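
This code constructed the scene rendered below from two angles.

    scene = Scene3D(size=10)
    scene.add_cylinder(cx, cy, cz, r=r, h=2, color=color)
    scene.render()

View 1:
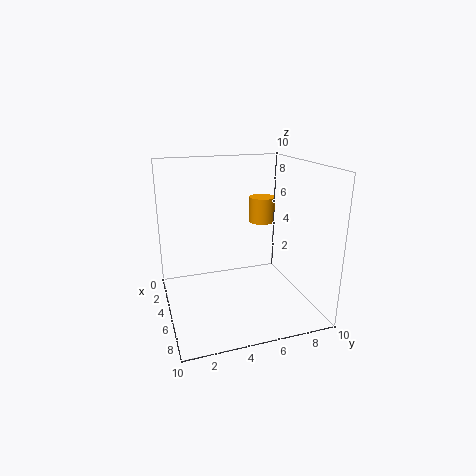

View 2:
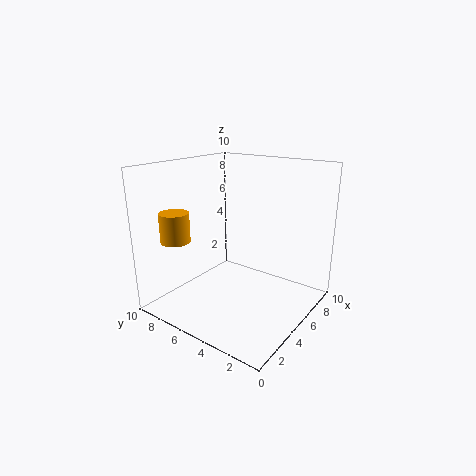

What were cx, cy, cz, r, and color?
cx = 2
cy = 8
cz = 5
r = 1
color = 'orange'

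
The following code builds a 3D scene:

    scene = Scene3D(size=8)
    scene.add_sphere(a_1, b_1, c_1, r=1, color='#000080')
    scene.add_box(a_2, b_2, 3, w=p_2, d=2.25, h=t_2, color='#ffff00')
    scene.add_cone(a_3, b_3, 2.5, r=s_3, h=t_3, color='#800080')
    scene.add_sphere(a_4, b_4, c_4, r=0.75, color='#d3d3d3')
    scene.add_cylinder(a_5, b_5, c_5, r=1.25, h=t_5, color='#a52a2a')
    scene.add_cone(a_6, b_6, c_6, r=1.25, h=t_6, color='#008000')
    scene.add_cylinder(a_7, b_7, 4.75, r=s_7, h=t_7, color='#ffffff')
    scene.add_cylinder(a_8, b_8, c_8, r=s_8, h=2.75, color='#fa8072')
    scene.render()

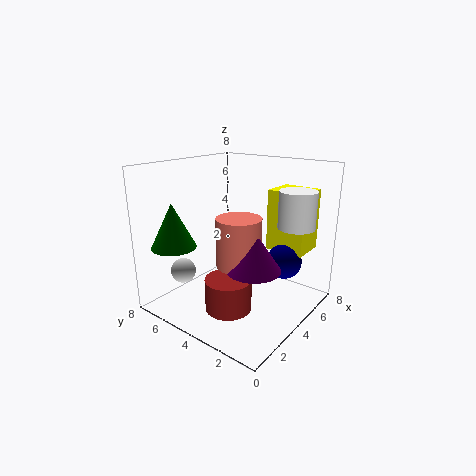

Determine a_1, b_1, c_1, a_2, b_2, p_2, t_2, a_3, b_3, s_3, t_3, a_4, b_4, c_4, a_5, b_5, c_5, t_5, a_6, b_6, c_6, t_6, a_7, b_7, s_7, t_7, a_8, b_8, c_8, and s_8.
a_1 = 5.75
b_1 = 2
c_1 = 2.5
a_2 = 5.75
b_2 = 1
p_2 = 2
t_2 = 3.5
a_3 = 3.75
b_3 = 2.75
s_3 = 1.5
t_3 = 2.25
a_4 = 2.75
b_4 = 7.25
c_4 = 1.5
a_5 = 2.5
b_5 = 3.5
c_5 = 0.5
t_5 = 1.75
a_6 = 1.75
b_6 = 6.75
c_6 = 3.5
t_6 = 2.5
a_7 = 5.5
b_7 = 1.25
s_7 = 1
t_7 = 2
a_8 = 3.75
b_8 = 3.75
c_8 = 2.5
s_8 = 1.25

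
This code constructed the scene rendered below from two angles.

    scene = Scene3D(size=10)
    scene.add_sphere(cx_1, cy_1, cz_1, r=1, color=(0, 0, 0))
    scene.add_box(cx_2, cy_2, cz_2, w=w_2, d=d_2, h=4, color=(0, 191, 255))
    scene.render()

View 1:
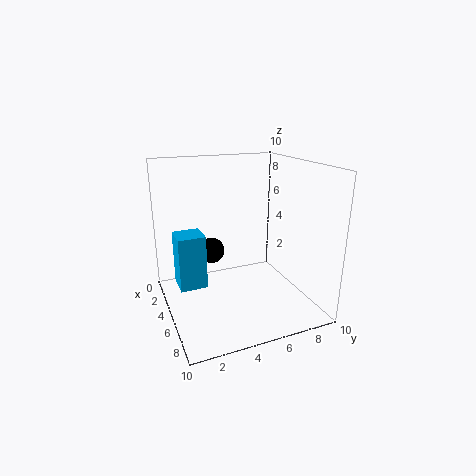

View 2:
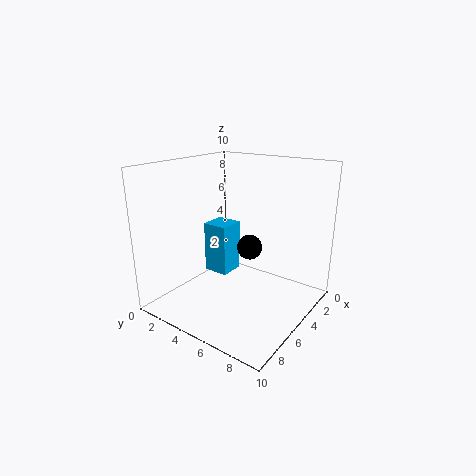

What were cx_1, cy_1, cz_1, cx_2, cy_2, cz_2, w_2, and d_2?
cx_1 = 2; cy_1 = 4; cz_1 = 3; cx_2 = 2; cy_2 = 1; cz_2 = 1; w_2 = 2; d_2 = 2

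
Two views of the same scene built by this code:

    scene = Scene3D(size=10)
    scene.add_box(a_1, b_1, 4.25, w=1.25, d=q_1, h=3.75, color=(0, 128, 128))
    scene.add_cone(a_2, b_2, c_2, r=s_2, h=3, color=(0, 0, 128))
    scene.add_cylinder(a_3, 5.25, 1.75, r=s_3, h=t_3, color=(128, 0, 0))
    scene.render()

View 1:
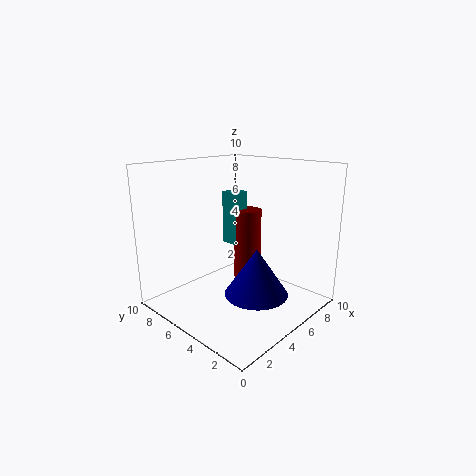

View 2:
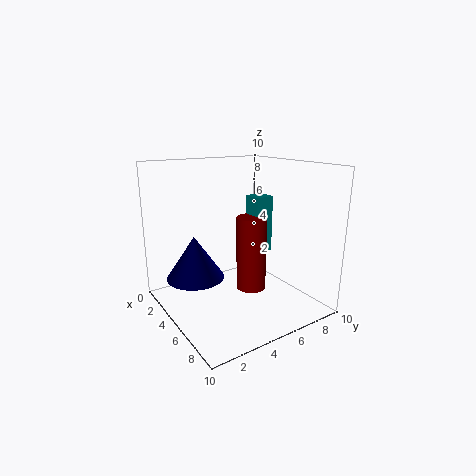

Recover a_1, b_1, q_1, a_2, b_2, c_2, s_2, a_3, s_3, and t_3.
a_1 = 5.25, b_1 = 5.5, q_1 = 1.25, a_2 = 3.75, b_2 = 2.25, c_2 = 2.25, s_2 = 2, a_3 = 6.25, s_3 = 1, t_3 = 5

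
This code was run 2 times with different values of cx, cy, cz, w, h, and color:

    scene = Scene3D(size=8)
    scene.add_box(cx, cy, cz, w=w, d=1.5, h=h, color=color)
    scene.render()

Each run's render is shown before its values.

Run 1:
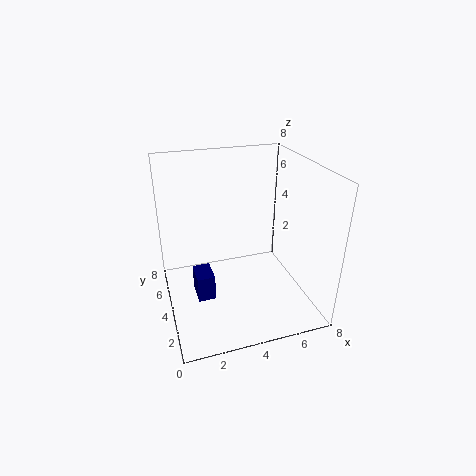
cx = 1.5
cy = 3.5
cz = 0.5
w = 1
h = 1.5
color = 'navy'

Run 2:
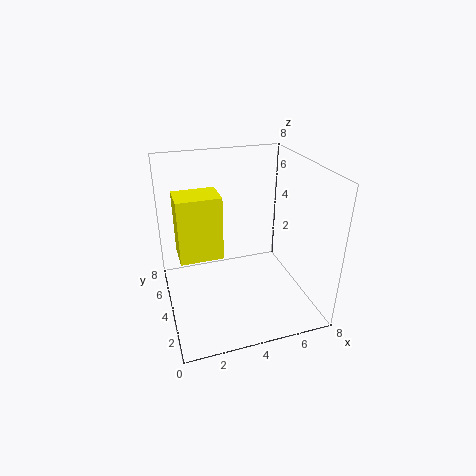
cx = 0.5
cy = 1.5
cz = 4.5
w = 2
h = 3
color = 'yellow'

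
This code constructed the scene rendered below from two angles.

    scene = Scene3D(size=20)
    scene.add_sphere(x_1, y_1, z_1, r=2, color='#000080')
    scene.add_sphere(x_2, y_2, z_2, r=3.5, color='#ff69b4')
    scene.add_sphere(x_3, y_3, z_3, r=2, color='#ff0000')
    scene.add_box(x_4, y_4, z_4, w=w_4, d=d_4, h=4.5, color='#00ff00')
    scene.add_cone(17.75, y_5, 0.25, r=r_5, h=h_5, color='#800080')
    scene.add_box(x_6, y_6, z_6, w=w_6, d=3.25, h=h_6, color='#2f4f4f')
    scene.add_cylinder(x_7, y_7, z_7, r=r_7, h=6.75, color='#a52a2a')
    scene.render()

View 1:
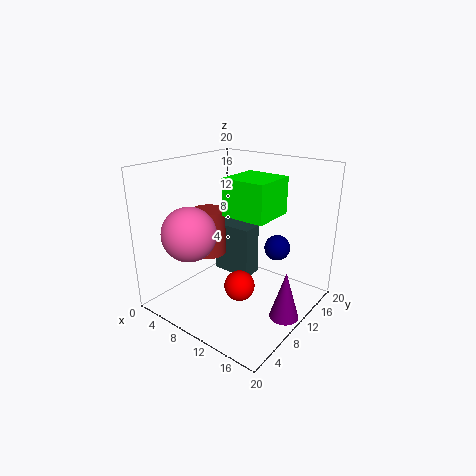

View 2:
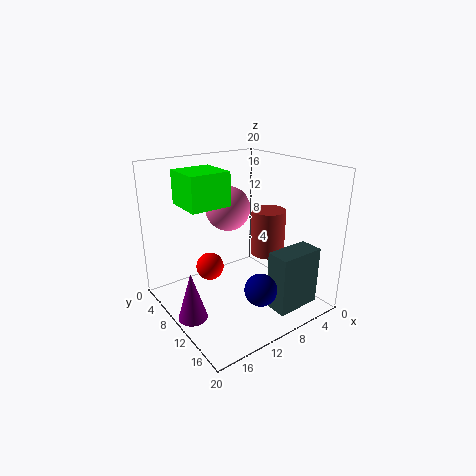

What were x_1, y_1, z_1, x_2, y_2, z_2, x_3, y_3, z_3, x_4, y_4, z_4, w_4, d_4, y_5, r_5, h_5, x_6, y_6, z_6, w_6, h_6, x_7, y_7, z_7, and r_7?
x_1 = 12, y_1 = 17.5, z_1 = 6.25, x_2 = 7.25, y_2 = 3.5, z_2 = 12, x_3 = 12.75, y_3 = 6.75, z_3 = 5, x_4 = 11.5, y_4 = 5, z_4 = 15, w_4 = 5.5, d_4 = 5.5, y_5 = 10.25, r_5 = 2, h_5 = 6.75, x_6 = 1.75, y_6 = 14.5, z_6 = 0.75, w_6 = 6.5, h_6 = 8.25, x_7 = 4.5, y_7 = 10, z_7 = 6.25, r_7 = 2.5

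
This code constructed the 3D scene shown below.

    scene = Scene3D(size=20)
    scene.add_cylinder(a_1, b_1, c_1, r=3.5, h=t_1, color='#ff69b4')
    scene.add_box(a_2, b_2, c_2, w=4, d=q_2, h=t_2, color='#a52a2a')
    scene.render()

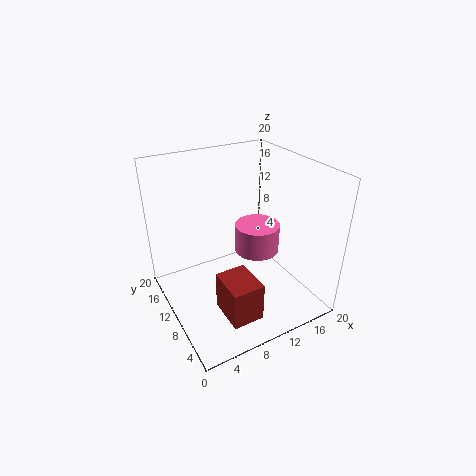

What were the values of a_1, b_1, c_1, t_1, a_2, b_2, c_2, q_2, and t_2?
a_1 = 15.5; b_1 = 13.5; c_1 = 4.5; t_1 = 4.5; a_2 = 4.5; b_2 = 1; c_2 = 3.5; q_2 = 5; t_2 = 5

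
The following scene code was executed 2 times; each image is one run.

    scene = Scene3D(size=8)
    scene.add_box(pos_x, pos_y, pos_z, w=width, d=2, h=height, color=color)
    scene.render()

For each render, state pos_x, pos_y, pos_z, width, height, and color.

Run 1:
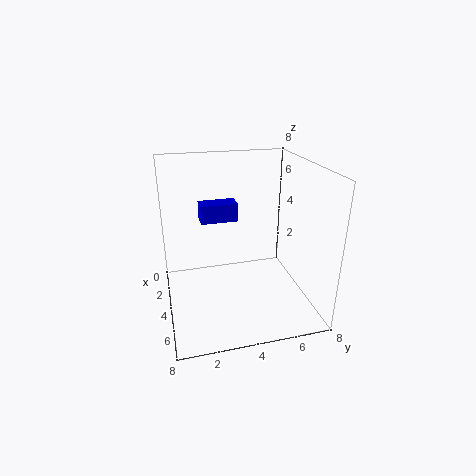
pos_x = 3, pos_y = 2, pos_z = 5, width = 1, height = 1, color = 'blue'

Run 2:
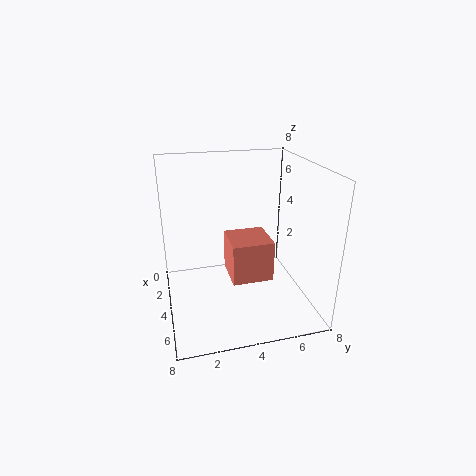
pos_x = 5, pos_y = 3, pos_z = 3, width = 2, height = 2, color = 'salmon'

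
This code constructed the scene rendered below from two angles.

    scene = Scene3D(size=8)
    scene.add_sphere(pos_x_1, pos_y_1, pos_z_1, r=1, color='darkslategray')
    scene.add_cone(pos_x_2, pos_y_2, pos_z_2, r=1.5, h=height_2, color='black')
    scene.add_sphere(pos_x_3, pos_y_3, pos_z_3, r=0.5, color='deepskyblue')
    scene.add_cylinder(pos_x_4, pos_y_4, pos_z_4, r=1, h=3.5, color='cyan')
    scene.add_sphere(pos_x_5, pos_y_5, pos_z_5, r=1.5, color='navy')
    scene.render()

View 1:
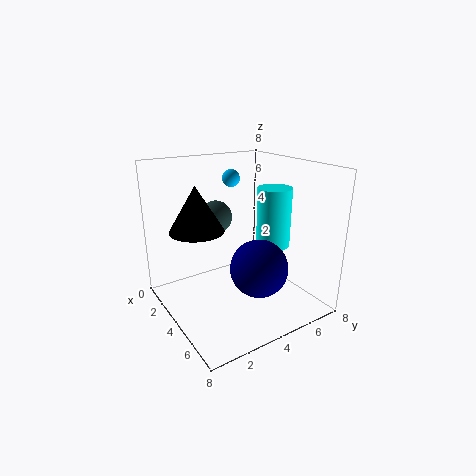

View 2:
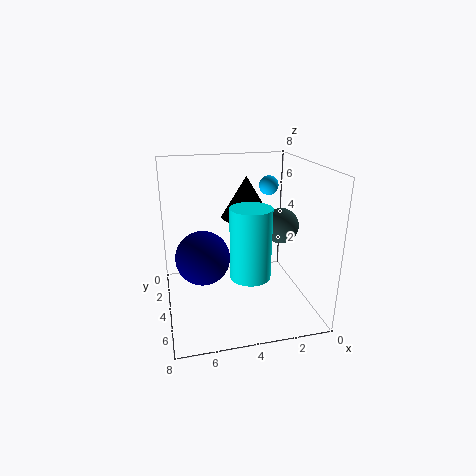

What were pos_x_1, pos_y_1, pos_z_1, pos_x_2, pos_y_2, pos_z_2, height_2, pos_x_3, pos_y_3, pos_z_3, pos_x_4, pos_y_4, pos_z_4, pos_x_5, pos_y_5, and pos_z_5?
pos_x_1 = 1.5, pos_y_1 = 4, pos_z_1 = 4.5, pos_x_2 = 3, pos_y_2 = 2, pos_z_2 = 4.5, height_2 = 2.5, pos_x_3 = 2.5, pos_y_3 = 4.5, pos_z_3 = 7, pos_x_4 = 4, pos_y_4 = 6.5, pos_z_4 = 3, pos_x_5 = 6, pos_y_5 = 4, pos_z_5 = 3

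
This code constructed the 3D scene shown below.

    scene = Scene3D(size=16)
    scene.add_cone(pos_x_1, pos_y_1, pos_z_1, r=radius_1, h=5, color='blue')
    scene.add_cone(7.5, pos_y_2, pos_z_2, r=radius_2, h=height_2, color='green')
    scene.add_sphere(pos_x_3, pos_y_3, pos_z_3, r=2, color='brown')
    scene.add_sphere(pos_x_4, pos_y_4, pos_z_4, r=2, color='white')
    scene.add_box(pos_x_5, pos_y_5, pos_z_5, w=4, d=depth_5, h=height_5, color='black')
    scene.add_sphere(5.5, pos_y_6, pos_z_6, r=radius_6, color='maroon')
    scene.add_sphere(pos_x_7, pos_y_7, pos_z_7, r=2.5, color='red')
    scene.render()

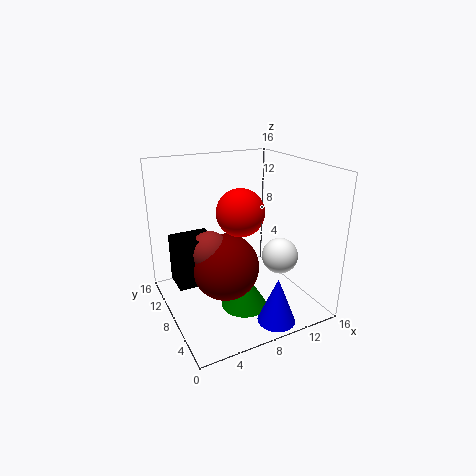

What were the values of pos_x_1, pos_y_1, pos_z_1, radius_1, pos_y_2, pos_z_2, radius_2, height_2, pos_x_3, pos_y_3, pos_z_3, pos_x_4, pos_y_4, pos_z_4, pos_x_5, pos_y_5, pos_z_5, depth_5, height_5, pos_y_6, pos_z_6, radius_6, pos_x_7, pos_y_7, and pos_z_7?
pos_x_1 = 9.5
pos_y_1 = 2
pos_z_1 = 0.5
radius_1 = 2
pos_y_2 = 5.5
pos_z_2 = 1
radius_2 = 2.5
height_2 = 4
pos_x_3 = 4
pos_y_3 = 6.5
pos_z_3 = 8
pos_x_4 = 12
pos_y_4 = 5.5
pos_z_4 = 6
pos_x_5 = 0.5
pos_y_5 = 6
pos_z_5 = 4.5
depth_5 = 3
height_5 = 5
pos_y_6 = 6
pos_z_6 = 6
radius_6 = 3.5
pos_x_7 = 7.5
pos_y_7 = 6.5
pos_z_7 = 11.5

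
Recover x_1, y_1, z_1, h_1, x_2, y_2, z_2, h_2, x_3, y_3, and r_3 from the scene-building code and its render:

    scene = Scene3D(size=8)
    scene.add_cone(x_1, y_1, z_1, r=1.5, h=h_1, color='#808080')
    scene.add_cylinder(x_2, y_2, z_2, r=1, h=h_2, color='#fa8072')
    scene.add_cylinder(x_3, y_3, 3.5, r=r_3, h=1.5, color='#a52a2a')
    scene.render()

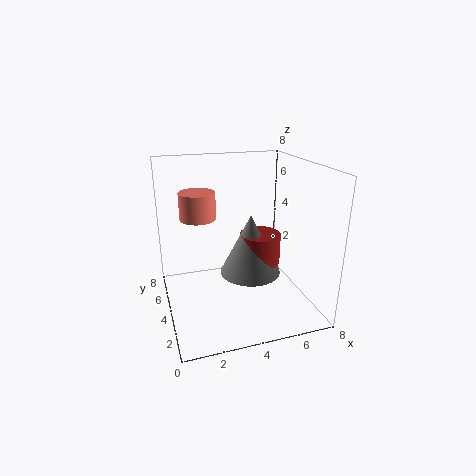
x_1 = 4, y_1 = 2, z_1 = 3, h_1 = 3, x_2 = 2, y_2 = 5, z_2 = 5, h_2 = 1.5, x_3 = 4.5, y_3 = 2, r_3 = 1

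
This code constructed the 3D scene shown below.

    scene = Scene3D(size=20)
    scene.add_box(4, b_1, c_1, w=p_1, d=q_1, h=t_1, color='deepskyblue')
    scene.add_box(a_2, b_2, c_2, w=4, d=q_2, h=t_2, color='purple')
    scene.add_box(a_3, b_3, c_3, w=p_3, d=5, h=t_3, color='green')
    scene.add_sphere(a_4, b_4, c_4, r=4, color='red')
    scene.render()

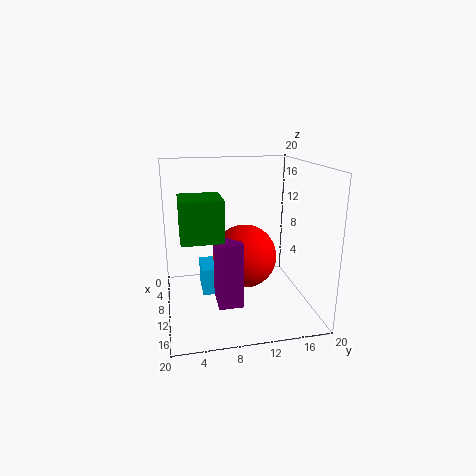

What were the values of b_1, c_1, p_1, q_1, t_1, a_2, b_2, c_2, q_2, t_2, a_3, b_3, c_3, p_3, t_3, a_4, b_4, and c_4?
b_1 = 5
c_1 = 1
p_1 = 5
q_1 = 4
t_1 = 4
a_2 = 14
b_2 = 6
c_2 = 4
q_2 = 3
t_2 = 8
a_3 = 12
b_3 = 2
c_3 = 12
p_3 = 5
t_3 = 5
a_4 = 14
b_4 = 10
c_4 = 9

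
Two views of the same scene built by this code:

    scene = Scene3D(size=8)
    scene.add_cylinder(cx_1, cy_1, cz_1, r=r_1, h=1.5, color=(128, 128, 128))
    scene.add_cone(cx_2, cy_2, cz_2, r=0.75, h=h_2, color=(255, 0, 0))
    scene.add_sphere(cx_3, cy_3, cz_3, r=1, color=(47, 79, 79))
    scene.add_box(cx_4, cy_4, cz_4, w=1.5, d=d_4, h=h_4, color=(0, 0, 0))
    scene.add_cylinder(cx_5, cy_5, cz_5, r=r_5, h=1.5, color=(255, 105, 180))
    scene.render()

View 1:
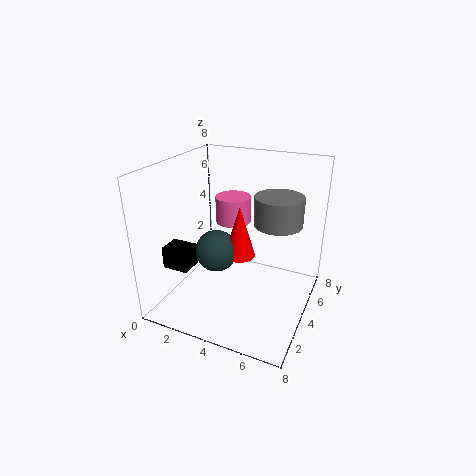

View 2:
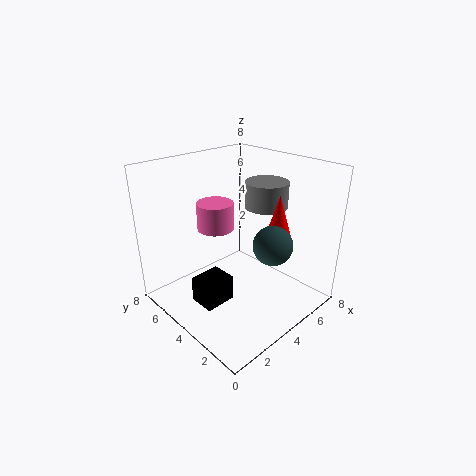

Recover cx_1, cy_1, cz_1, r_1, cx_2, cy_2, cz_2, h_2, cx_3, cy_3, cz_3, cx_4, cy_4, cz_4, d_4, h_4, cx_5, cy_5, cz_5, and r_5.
cx_1 = 6.25, cy_1 = 4, cz_1 = 5.25, r_1 = 1.25, cx_2 = 5, cy_2 = 2, cz_2 = 4.25, h_2 = 2.5, cx_3 = 4, cy_3 = 1.5, cz_3 = 4.5, cx_4 = 0.25, cy_4 = 2, cz_4 = 2.25, d_4 = 1.25, h_4 = 1.25, cx_5 = 3.25, cy_5 = 5, cz_5 = 4.5, r_5 = 1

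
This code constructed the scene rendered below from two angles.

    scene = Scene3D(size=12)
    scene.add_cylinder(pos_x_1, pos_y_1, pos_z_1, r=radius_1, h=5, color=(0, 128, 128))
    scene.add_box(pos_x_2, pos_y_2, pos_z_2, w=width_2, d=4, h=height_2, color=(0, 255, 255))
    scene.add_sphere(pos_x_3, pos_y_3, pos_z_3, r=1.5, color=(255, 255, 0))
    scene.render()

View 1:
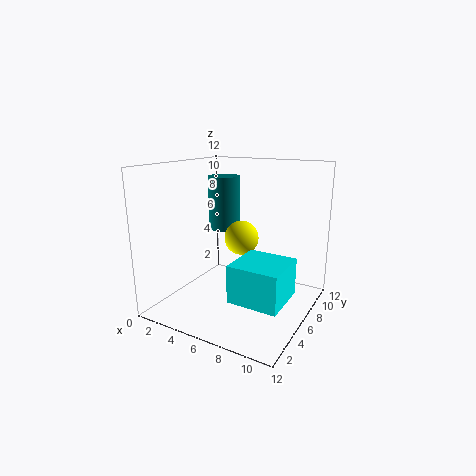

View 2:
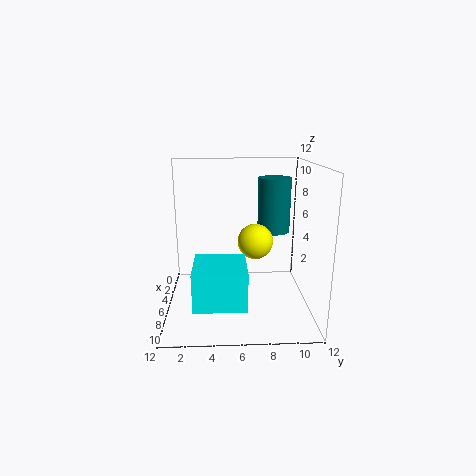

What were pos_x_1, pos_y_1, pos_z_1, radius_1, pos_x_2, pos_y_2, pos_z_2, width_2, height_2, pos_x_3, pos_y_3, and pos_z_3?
pos_x_1 = 2.5, pos_y_1 = 9.5, pos_z_1 = 5.5, radius_1 = 1.5, pos_x_2 = 7, pos_y_2 = 2.5, pos_z_2 = 2, width_2 = 4, height_2 = 3, pos_x_3 = 5.5, pos_y_3 = 7.5, pos_z_3 = 5.5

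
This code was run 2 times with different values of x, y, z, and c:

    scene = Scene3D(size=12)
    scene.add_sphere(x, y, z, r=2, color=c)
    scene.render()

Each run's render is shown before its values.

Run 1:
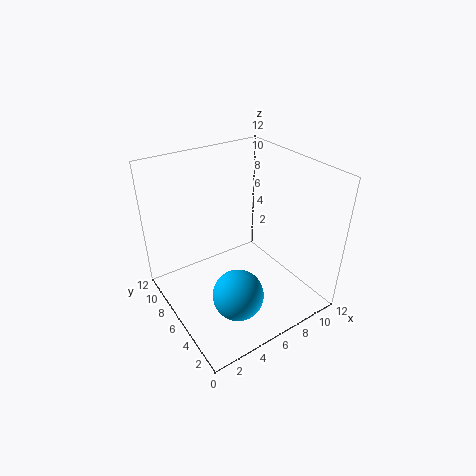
x = 4, y = 3, z = 3, c = 'deepskyblue'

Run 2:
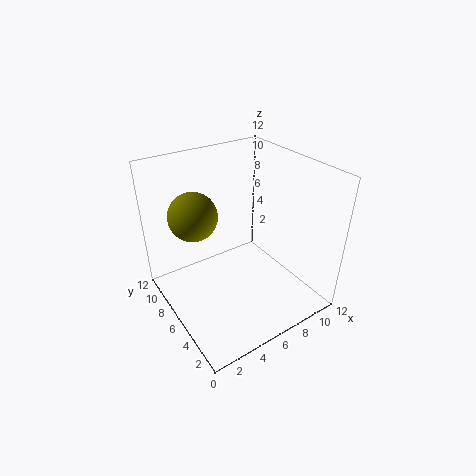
x = 3, y = 8, z = 8, c = 'olive'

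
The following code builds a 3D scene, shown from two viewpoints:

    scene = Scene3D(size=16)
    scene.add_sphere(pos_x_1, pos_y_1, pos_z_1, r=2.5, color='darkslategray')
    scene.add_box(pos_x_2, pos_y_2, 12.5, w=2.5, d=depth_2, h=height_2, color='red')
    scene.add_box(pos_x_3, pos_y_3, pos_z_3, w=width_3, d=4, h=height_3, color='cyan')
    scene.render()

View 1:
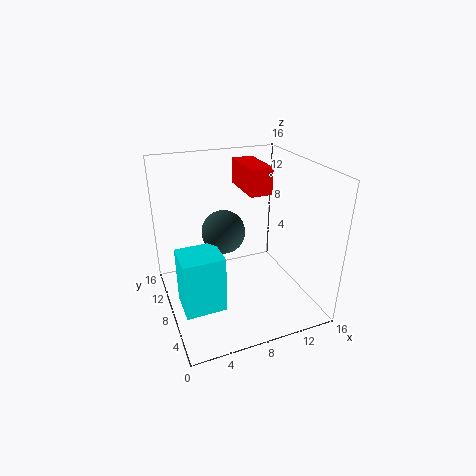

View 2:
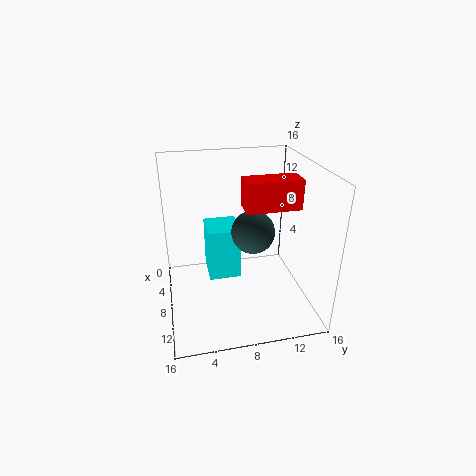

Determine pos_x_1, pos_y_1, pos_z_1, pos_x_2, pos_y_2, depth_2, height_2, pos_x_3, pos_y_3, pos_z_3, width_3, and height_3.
pos_x_1 = 7, pos_y_1 = 10, pos_z_1 = 8, pos_x_2 = 9.5, pos_y_2 = 8, depth_2 = 5.5, height_2 = 3, pos_x_3 = 1, pos_y_3 = 5, pos_z_3 = 1, width_3 = 4.5, height_3 = 6.5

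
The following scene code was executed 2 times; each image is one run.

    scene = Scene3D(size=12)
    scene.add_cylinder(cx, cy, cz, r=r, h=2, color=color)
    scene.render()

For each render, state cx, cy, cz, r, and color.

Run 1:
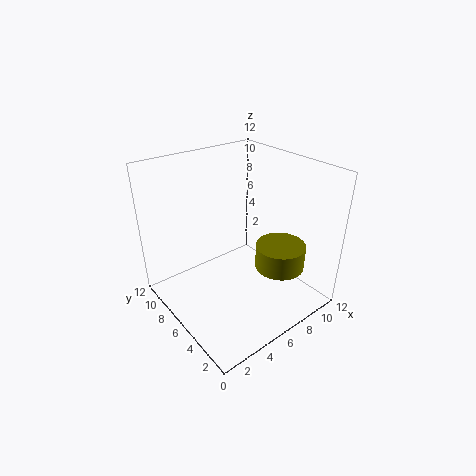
cx = 8
cy = 3
cz = 4
r = 2
color = 'olive'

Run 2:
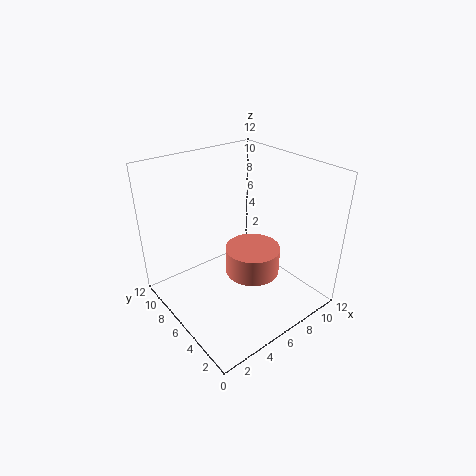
cx = 5
cy = 3
cz = 5
r = 2
color = 'salmon'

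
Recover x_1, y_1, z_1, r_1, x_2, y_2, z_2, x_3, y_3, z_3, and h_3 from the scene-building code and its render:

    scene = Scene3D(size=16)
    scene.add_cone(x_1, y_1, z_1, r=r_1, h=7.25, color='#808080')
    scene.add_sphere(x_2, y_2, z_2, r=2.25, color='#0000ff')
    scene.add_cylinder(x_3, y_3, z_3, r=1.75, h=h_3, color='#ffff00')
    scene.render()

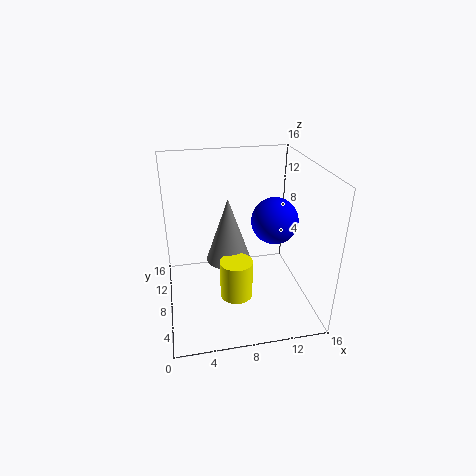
x_1 = 7, y_1 = 8.5, z_1 = 5.25, r_1 = 2.5, x_2 = 10.75, y_2 = 4, z_2 = 11.75, x_3 = 7.25, y_3 = 5.25, z_3 = 2.5, h_3 = 4.25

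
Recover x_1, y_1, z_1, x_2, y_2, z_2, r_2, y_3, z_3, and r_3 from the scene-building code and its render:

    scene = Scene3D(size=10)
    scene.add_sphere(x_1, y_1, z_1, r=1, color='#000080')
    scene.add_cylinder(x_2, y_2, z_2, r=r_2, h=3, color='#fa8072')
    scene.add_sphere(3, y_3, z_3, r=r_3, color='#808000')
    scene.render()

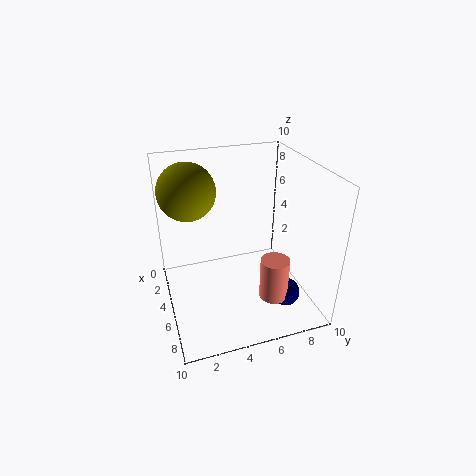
x_1 = 7
y_1 = 8
z_1 = 1
x_2 = 7
y_2 = 7
z_2 = 1
r_2 = 1
y_3 = 2
z_3 = 8
r_3 = 2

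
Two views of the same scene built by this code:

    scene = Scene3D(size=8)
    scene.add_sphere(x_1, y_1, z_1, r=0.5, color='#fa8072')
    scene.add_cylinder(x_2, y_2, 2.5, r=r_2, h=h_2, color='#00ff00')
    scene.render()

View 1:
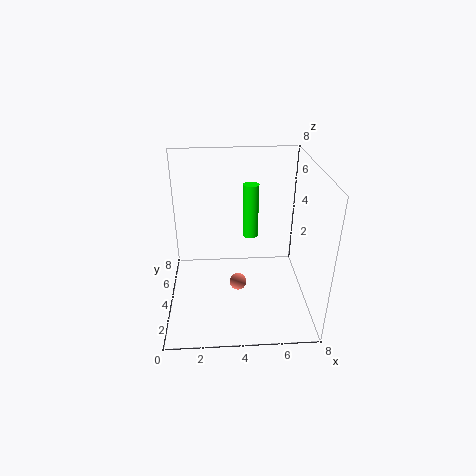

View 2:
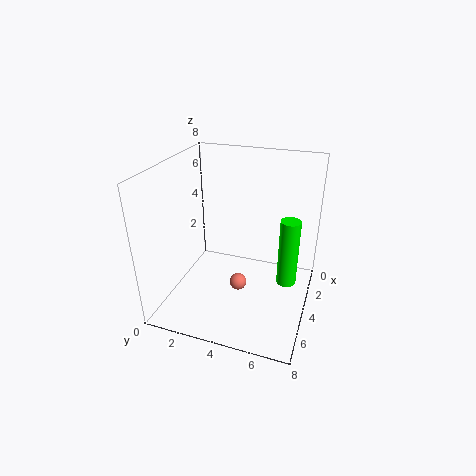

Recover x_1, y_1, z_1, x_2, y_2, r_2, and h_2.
x_1 = 4, y_1 = 4, z_1 = 1, x_2 = 5, y_2 = 7, r_2 = 0.5, h_2 = 3.5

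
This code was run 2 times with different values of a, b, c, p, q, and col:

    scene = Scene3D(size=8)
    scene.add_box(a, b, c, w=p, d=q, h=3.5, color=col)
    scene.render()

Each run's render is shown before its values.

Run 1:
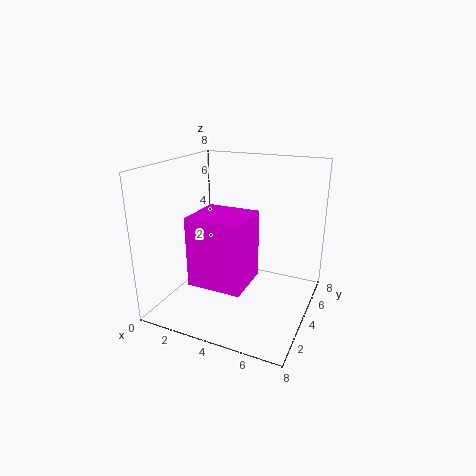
a = 2.75
b = 0.75
c = 2.5
p = 2.75
q = 2.5
col = 'magenta'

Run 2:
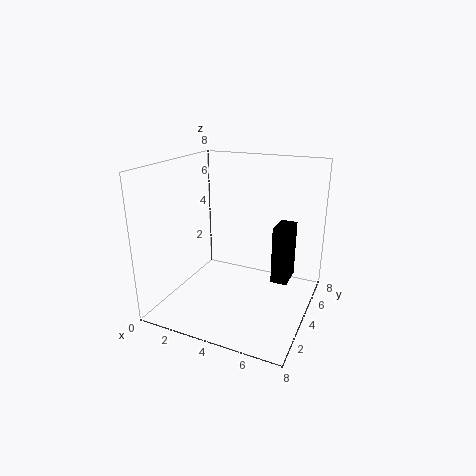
a = 5.5
b = 5.5
c = 0.75
p = 1
q = 1.75
col = 'black'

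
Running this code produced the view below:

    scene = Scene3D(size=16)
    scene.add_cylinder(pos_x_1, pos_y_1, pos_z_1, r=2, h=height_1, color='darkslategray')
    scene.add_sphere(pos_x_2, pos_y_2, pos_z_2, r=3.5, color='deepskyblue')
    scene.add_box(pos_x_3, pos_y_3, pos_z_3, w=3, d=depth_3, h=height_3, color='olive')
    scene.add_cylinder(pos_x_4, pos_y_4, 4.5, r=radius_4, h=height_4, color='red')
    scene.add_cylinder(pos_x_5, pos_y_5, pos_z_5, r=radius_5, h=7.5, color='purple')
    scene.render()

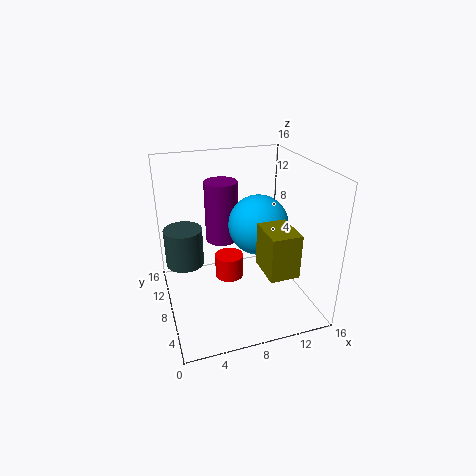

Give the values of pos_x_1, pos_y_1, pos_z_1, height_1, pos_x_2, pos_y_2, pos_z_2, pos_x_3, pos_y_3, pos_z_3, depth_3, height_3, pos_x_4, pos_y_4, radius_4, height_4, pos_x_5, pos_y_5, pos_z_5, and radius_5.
pos_x_1 = 2, pos_y_1 = 8, pos_z_1 = 6, height_1 = 4, pos_x_2 = 11, pos_y_2 = 9.5, pos_z_2 = 8.5, pos_x_3 = 9, pos_y_3 = 1, pos_z_3 = 6.5, depth_3 = 4, height_3 = 4.5, pos_x_4 = 6.5, pos_y_4 = 6.5, radius_4 = 1.5, height_4 = 2.5, pos_x_5 = 7.5, pos_y_5 = 13, pos_z_5 = 5.5, radius_5 = 2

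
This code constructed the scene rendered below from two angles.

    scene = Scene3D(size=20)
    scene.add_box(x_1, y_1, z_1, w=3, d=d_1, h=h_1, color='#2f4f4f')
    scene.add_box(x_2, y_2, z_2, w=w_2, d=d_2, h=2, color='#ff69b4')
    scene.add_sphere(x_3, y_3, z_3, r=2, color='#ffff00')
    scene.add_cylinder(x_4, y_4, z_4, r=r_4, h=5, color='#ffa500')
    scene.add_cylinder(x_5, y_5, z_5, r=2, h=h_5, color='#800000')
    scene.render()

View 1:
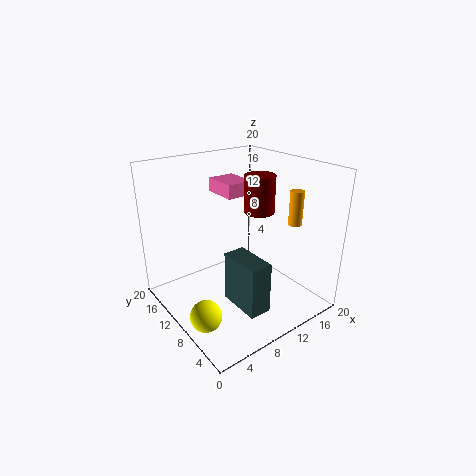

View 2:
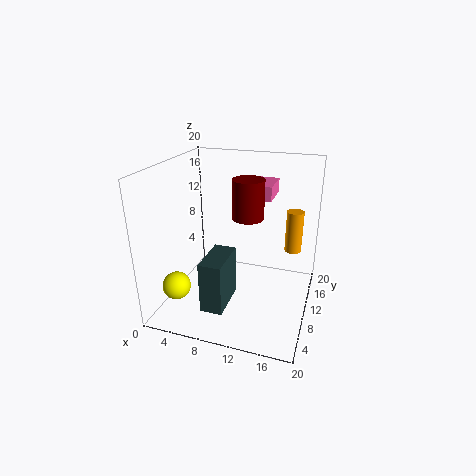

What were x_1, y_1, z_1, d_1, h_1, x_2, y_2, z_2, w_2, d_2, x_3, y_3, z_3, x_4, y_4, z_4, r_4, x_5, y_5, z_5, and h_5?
x_1 = 7
y_1 = 3
z_1 = 2
d_1 = 6
h_1 = 7
x_2 = 10
y_2 = 12
z_2 = 15
w_2 = 4
d_2 = 5
x_3 = 2
y_3 = 6
z_3 = 3
x_4 = 18
y_4 = 7
z_4 = 11
r_4 = 1
x_5 = 12
y_5 = 8
z_5 = 14
h_5 = 5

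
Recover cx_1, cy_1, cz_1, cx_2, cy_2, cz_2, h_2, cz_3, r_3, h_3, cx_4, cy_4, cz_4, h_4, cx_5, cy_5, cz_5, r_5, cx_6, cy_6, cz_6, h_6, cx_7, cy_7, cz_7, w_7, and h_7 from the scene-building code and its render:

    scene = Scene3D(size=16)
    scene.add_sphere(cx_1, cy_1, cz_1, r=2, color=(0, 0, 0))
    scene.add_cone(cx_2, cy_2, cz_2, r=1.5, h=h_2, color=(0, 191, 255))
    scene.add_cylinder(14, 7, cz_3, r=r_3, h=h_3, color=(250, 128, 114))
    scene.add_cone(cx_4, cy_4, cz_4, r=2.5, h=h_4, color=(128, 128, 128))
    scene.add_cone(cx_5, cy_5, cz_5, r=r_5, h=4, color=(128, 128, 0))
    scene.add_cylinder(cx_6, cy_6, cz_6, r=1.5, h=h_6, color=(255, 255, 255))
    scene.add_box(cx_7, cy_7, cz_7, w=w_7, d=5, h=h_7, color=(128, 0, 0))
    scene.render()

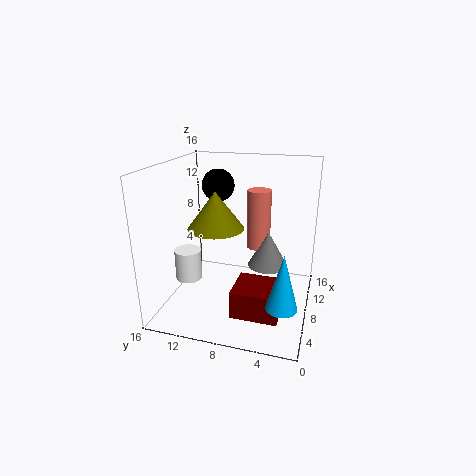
cx_1 = 13, cy_1 = 12, cz_1 = 12.5, cx_2 = 2, cy_2 = 2, cz_2 = 4, h_2 = 5.5, cz_3 = 4.5, r_3 = 1.5, h_3 = 7.5, cx_4 = 13, cy_4 = 5.5, cz_4 = 2.5, h_4 = 4.5, cx_5 = 6.5, cy_5 = 10, cz_5 = 9.5, r_5 = 3, cx_6 = 6.5, cy_6 = 13.5, cz_6 = 3, h_6 = 3.5, cx_7 = 3, cy_7 = 2.5, cz_7 = 1, w_7 = 4.5, h_7 = 3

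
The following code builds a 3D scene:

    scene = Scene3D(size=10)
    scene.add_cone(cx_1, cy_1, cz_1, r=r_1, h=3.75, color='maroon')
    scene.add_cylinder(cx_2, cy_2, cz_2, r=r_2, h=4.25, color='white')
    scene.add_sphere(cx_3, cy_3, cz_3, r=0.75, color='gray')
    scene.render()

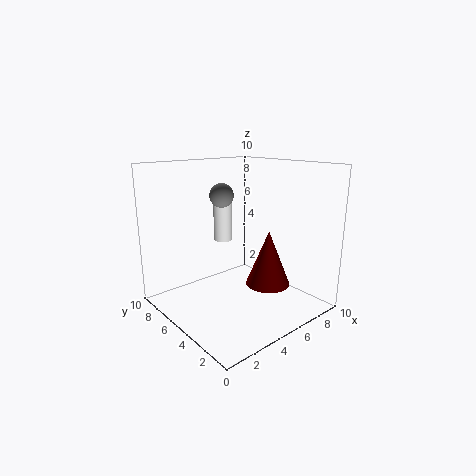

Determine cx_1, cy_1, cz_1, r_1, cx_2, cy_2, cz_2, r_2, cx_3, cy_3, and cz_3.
cx_1 = 6, cy_1 = 3, cz_1 = 2, r_1 = 1.5, cx_2 = 6.75, cy_2 = 9, cz_2 = 3.5, r_2 = 0.75, cx_3 = 3.25, cy_3 = 4.5, cz_3 = 8.25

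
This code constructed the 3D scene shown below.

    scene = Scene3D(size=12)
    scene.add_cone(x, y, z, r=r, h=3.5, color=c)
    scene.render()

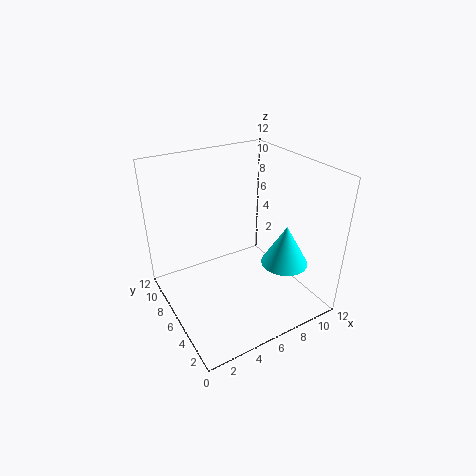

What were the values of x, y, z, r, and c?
x = 9.5; y = 4; z = 3.5; r = 2; c = 'cyan'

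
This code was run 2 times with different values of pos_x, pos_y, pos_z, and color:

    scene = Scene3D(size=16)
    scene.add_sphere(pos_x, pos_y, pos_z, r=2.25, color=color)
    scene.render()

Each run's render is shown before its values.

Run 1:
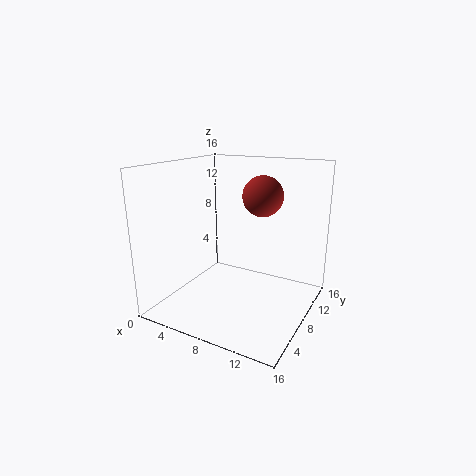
pos_x = 10
pos_y = 10
pos_z = 12.5
color = 'brown'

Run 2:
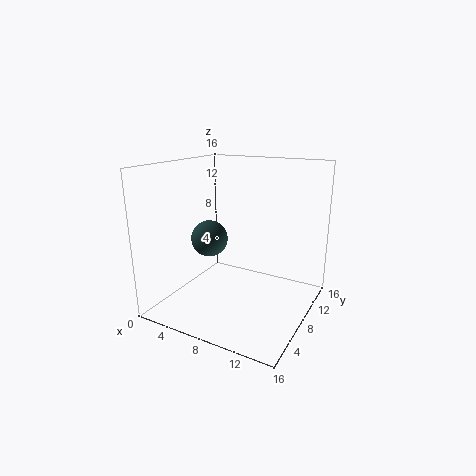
pos_x = 3
pos_y = 9.75
pos_z = 6.5
color = 'darkslategray'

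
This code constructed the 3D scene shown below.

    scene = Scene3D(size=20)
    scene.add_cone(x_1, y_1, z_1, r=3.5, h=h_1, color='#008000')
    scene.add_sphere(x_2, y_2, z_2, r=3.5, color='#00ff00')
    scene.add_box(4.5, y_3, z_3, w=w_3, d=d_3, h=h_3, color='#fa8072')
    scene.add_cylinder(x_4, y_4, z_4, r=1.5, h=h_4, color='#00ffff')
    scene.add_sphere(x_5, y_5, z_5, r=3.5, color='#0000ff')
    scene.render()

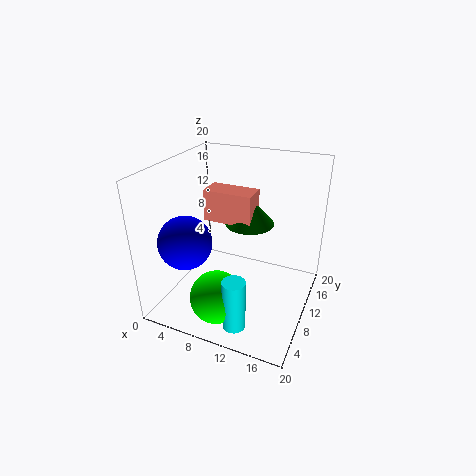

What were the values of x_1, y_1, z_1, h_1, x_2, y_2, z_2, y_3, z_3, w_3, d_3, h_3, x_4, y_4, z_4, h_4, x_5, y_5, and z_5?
x_1 = 10.5, y_1 = 13, z_1 = 11, h_1 = 4, x_2 = 9.5, y_2 = 4, z_2 = 4, y_3 = 10.5, z_3 = 11.5, w_3 = 7, d_3 = 3.5, h_3 = 4.5, x_4 = 12.5, y_4 = 3, z_4 = 1, h_4 = 7, x_5 = 5, y_5 = 4.5, z_5 = 11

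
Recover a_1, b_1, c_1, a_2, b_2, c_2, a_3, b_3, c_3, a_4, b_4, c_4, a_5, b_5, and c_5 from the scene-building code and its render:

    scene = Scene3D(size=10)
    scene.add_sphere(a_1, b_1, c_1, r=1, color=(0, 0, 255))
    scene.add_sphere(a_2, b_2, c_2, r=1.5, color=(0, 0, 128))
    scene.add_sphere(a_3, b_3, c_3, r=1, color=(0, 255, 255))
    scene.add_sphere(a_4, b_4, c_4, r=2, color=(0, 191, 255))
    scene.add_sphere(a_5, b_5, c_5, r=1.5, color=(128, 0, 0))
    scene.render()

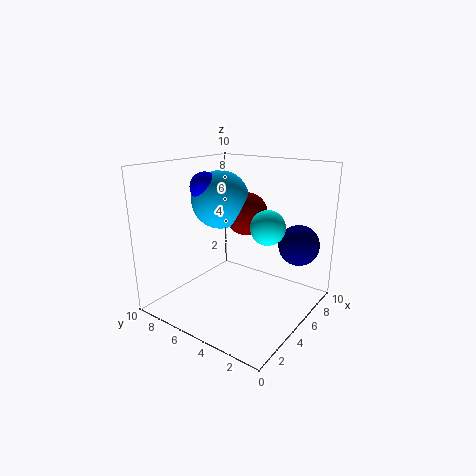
a_1 = 4
b_1 = 7
c_1 = 8.5
a_2 = 8.5
b_2 = 2
c_2 = 4
a_3 = 3
b_3 = 1.5
c_3 = 7
a_4 = 5
b_4 = 6.5
c_4 = 7.5
a_5 = 6
b_5 = 5
c_5 = 6.5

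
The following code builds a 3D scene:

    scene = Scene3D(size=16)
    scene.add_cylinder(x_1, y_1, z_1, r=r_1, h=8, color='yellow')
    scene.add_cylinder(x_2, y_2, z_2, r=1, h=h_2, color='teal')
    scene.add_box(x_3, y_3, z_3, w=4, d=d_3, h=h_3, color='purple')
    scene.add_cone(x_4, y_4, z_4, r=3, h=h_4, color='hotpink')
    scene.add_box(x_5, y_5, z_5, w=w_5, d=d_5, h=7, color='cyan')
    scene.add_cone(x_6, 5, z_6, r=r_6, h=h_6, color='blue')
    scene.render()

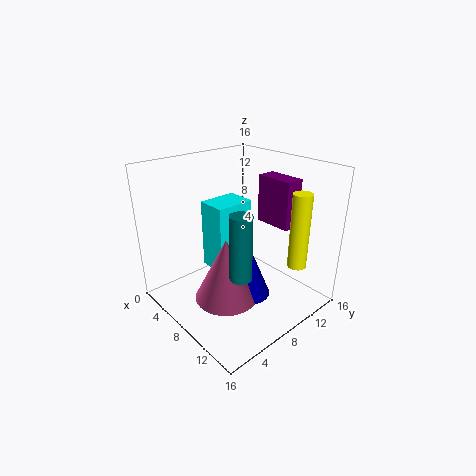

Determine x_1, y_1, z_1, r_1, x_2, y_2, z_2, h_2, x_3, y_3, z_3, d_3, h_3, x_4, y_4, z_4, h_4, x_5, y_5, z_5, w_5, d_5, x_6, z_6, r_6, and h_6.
x_1 = 14; y_1 = 11; z_1 = 6; r_1 = 1; x_2 = 14; y_2 = 3; z_2 = 8; h_2 = 6; x_3 = 9; y_3 = 10; z_3 = 10; d_3 = 2; h_3 = 5; x_4 = 12; y_4 = 3; z_4 = 5; h_4 = 6; x_5 = 7; y_5 = 4; z_5 = 6; w_5 = 3; d_5 = 4; x_6 = 13; z_6 = 5; r_6 = 2; h_6 = 5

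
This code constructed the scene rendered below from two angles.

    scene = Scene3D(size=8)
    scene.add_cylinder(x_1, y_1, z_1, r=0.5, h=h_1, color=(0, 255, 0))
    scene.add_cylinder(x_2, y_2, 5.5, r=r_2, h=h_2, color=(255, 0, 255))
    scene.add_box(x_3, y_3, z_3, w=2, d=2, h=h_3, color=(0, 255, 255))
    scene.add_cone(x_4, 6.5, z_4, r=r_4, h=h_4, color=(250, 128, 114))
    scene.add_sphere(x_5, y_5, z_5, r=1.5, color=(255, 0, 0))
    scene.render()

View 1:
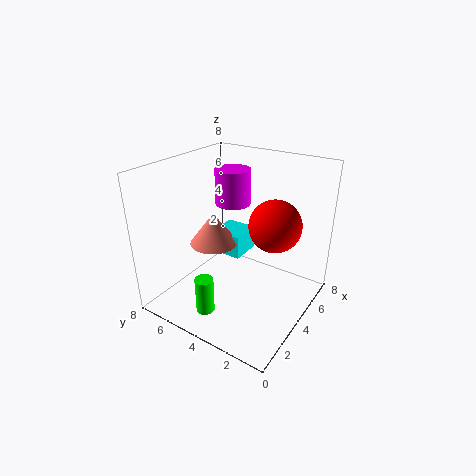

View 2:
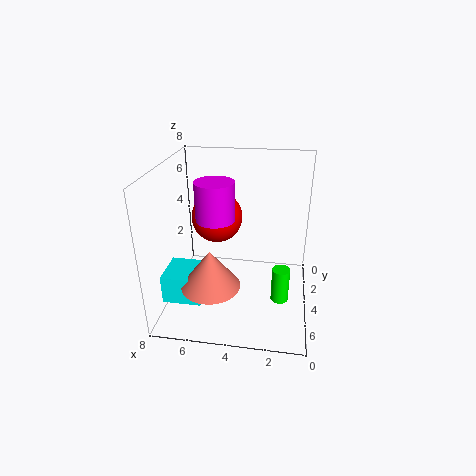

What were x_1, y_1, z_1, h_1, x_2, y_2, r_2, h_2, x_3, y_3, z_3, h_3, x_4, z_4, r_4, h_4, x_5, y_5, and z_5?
x_1 = 1.5, y_1 = 4.5, z_1 = 0.5, h_1 = 2, x_2 = 5, y_2 = 5, r_2 = 1, h_2 = 2, x_3 = 5.5, y_3 = 5, z_3 = 1.5, h_3 = 1.5, x_4 = 5, z_4 = 2.5, r_4 = 1.5, h_4 = 2, x_5 = 5.5, y_5 = 2.5, z_5 = 4.5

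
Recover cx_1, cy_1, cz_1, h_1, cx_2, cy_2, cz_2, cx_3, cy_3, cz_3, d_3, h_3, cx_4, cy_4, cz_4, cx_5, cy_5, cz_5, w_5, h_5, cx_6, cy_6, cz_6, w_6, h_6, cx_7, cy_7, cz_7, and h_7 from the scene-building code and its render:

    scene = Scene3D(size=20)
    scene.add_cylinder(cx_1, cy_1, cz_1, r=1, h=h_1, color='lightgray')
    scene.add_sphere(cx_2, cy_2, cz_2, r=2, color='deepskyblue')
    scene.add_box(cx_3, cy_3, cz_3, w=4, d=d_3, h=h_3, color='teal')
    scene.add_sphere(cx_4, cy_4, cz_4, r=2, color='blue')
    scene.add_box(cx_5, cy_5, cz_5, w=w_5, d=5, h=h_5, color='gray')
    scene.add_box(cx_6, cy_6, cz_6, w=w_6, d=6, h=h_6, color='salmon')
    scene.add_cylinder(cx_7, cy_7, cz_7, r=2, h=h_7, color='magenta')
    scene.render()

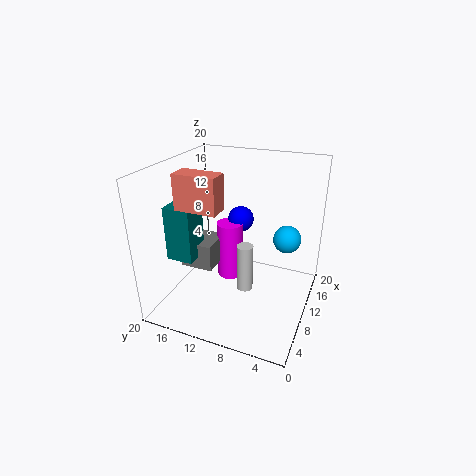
cx_1 = 5; cy_1 = 7; cz_1 = 6; h_1 = 6; cx_2 = 14; cy_2 = 4; cz_2 = 9; cx_3 = 7; cy_3 = 16; cz_3 = 6; d_3 = 4; h_3 = 8; cx_4 = 16; cy_4 = 12; cz_4 = 10; cx_5 = 9; cy_5 = 14; cz_5 = 4; w_5 = 5; h_5 = 4; cx_6 = 7; cy_6 = 12; cz_6 = 14; w_6 = 3; h_6 = 5; cx_7 = 14; cy_7 = 13; cz_7 = 1; h_7 = 9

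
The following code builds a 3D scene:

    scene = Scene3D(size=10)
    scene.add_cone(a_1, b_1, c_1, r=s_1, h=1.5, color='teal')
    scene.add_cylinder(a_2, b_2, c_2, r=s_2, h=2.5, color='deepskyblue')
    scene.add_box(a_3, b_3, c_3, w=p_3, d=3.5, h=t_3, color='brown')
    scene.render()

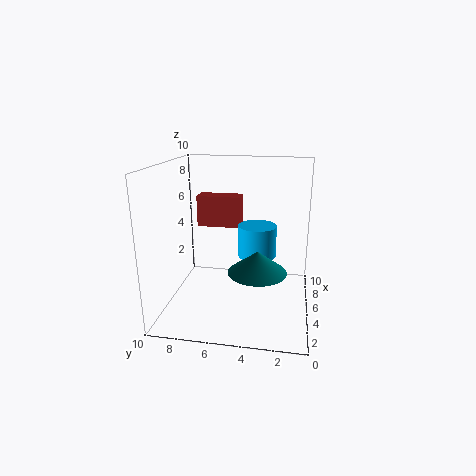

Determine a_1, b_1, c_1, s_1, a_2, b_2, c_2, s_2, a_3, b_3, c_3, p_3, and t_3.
a_1 = 4, b_1 = 3.5, c_1 = 3, s_1 = 2, a_2 = 8, b_2 = 4, c_2 = 2.5, s_2 = 1.5, a_3 = 8.5, b_3 = 5.5, c_3 = 4.5, p_3 = 1.5, t_3 = 2.5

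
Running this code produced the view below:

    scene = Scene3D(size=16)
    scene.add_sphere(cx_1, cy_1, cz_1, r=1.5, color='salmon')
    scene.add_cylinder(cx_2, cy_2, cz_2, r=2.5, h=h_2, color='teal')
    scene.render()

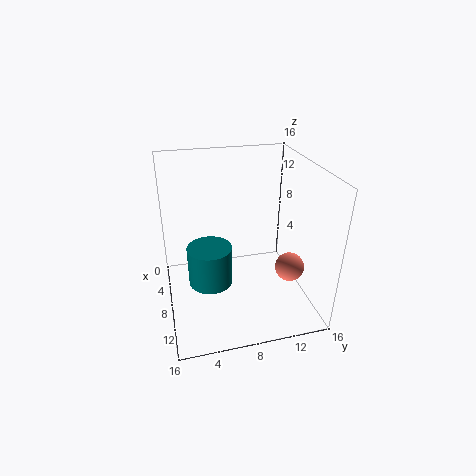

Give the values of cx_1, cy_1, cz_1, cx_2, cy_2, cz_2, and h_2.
cx_1 = 12.25
cy_1 = 12.5
cz_1 = 6.25
cx_2 = 8
cy_2 = 4.75
cz_2 = 2.75
h_2 = 4.5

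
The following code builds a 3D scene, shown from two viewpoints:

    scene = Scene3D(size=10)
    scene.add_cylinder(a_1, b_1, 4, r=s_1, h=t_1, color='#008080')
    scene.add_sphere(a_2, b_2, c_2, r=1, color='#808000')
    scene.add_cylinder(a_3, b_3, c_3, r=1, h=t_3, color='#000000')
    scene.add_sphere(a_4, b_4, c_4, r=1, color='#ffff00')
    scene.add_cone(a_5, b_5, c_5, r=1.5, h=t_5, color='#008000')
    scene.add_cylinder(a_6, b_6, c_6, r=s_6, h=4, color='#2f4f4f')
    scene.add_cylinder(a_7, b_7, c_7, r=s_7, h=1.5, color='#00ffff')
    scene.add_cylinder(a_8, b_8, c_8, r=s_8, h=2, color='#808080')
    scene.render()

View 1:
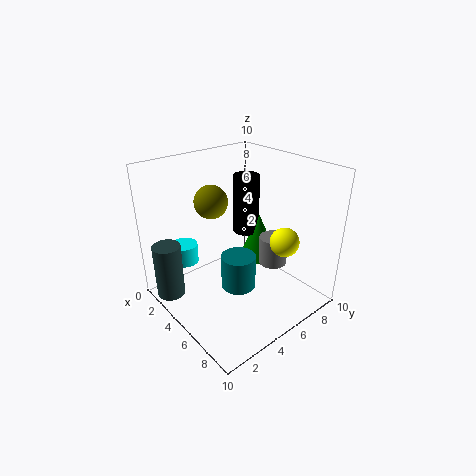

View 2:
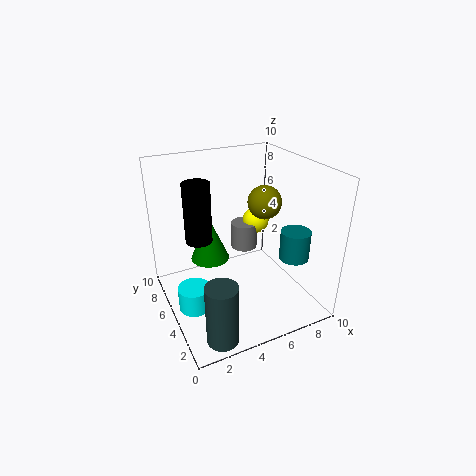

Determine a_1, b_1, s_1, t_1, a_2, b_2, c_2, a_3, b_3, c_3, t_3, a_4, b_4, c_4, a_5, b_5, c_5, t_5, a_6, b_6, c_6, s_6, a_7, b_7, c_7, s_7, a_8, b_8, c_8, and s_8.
a_1 = 8; b_1 = 2.5; s_1 = 1; t_1 = 2; a_2 = 5.5; b_2 = 2.5; c_2 = 8.5; a_3 = 3; b_3 = 7.5; c_3 = 4; t_3 = 4.5; a_4 = 7.5; b_4 = 7; c_4 = 5; a_5 = 4; b_5 = 8; c_5 = 2; t_5 = 3.5; a_6 = 2; b_6 = 1; c_6 = 0.5; s_6 = 1; a_7 = 1; b_7 = 3; c_7 = 2; s_7 = 1; a_8 = 6.5; b_8 = 7; c_8 = 3; s_8 = 1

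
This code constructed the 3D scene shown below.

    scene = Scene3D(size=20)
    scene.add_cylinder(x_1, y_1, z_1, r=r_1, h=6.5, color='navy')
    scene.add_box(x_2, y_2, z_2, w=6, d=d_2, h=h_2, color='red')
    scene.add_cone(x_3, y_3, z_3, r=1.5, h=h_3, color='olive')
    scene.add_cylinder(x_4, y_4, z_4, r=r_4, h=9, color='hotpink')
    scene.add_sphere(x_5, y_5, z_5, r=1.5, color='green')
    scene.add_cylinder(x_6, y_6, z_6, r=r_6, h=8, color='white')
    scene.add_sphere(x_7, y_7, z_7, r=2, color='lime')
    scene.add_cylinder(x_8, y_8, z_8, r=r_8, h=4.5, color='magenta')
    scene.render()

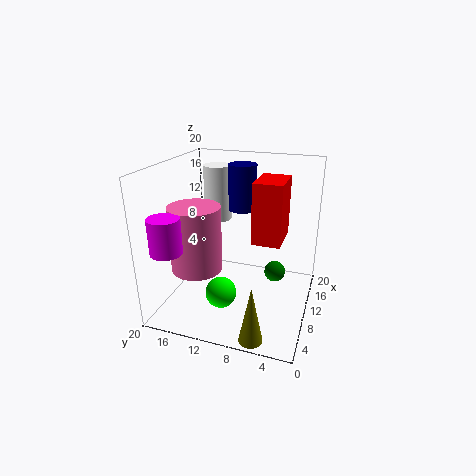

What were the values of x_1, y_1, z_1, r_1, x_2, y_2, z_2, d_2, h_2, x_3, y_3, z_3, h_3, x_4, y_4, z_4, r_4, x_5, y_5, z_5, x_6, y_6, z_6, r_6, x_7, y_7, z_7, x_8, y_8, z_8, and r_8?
x_1 = 13.5
y_1 = 10.5
z_1 = 13
r_1 = 2
x_2 = 9.5
y_2 = 4
z_2 = 9.5
d_2 = 4
h_2 = 8.5
x_3 = 1.5
y_3 = 5.5
z_3 = 0.5
h_3 = 7.5
x_4 = 7
y_4 = 15
z_4 = 6
r_4 = 3.5
x_5 = 12
y_5 = 5
z_5 = 4.5
x_6 = 14
y_6 = 14.5
z_6 = 11
r_6 = 2
x_7 = 4.5
y_7 = 10.5
z_7 = 4.5
x_8 = 2
y_8 = 16.5
z_8 = 10.5
r_8 = 2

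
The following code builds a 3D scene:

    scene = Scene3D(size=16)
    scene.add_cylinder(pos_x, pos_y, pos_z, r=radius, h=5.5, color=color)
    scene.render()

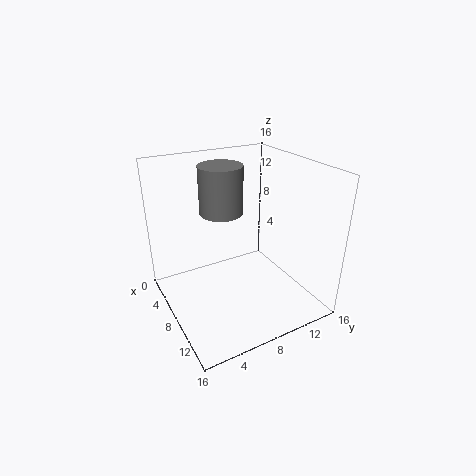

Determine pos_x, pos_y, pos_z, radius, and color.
pos_x = 5; pos_y = 7.5; pos_z = 10; radius = 2.5; color = 'gray'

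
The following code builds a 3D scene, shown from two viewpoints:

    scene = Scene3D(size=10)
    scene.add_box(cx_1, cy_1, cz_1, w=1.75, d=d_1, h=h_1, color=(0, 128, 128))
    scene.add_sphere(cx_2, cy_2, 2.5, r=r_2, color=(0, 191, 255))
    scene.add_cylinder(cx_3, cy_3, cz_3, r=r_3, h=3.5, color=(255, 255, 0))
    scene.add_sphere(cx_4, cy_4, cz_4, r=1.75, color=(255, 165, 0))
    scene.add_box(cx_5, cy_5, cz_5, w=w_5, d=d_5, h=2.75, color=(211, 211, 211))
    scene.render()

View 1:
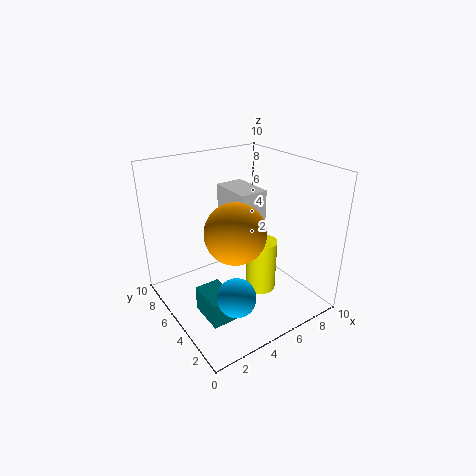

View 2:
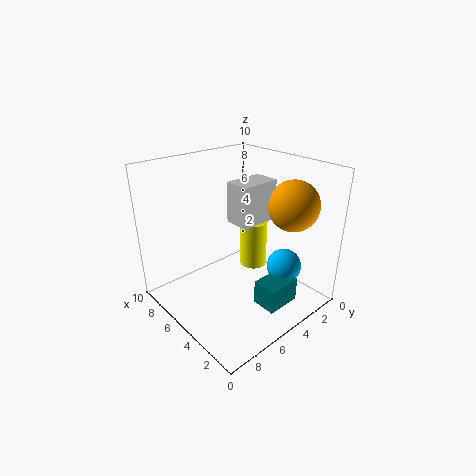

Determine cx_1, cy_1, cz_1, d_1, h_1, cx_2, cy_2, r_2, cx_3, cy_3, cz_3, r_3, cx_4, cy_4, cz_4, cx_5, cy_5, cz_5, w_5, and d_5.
cx_1 = 1.5, cy_1 = 2.5, cz_1 = 0.5, d_1 = 2.5, h_1 = 1.75, cx_2 = 3, cy_2 = 2.25, r_2 = 1.25, cx_3 = 5.5, cy_3 = 3, cz_3 = 2, r_3 = 1, cx_4 = 2.75, cy_4 = 2, cz_4 = 7.25, cx_5 = 3.75, cy_5 = 2.75, cz_5 = 6.25, w_5 = 1.75, d_5 = 2.75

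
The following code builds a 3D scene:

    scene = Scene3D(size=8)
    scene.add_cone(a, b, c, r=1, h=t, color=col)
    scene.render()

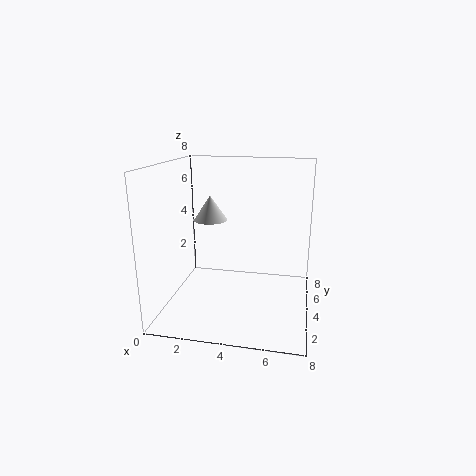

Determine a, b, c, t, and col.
a = 2, b = 5.5, c = 4.5, t = 1.5, col = 'lightgray'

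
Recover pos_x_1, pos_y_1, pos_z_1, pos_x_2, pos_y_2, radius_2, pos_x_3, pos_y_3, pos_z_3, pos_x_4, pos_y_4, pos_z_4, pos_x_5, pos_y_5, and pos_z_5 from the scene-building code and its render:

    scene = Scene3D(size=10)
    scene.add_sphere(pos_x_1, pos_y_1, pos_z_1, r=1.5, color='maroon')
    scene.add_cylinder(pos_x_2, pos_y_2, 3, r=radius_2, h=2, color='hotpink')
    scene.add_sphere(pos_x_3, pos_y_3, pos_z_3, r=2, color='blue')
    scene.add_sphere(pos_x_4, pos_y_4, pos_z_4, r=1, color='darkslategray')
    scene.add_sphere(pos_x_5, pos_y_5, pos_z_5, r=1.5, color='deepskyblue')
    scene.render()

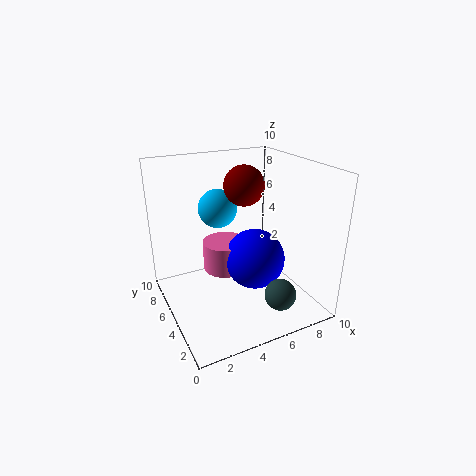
pos_x_1 = 6.5
pos_y_1 = 7
pos_z_1 = 8
pos_x_2 = 4
pos_y_2 = 5
radius_2 = 1.5
pos_x_3 = 5.5
pos_y_3 = 3.5
pos_z_3 = 4
pos_x_4 = 6
pos_y_4 = 1
pos_z_4 = 2.5
pos_x_5 = 5
pos_y_5 = 8.5
pos_z_5 = 6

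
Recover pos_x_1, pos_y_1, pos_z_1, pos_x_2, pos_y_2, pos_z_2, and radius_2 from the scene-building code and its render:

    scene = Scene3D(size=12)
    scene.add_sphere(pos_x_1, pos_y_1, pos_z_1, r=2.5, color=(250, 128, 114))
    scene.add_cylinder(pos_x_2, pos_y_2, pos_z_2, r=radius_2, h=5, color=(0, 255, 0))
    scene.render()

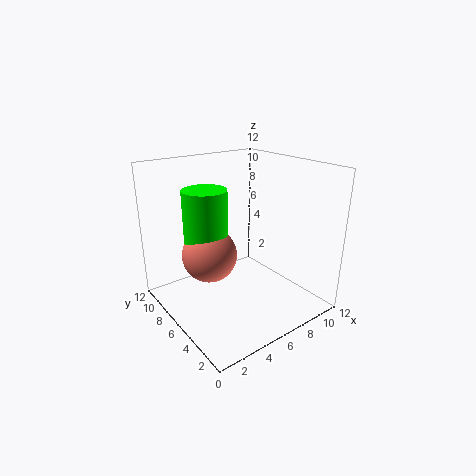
pos_x_1 = 5
pos_y_1 = 9
pos_z_1 = 3.5
pos_x_2 = 5
pos_y_2 = 9.5
pos_z_2 = 4.5
radius_2 = 2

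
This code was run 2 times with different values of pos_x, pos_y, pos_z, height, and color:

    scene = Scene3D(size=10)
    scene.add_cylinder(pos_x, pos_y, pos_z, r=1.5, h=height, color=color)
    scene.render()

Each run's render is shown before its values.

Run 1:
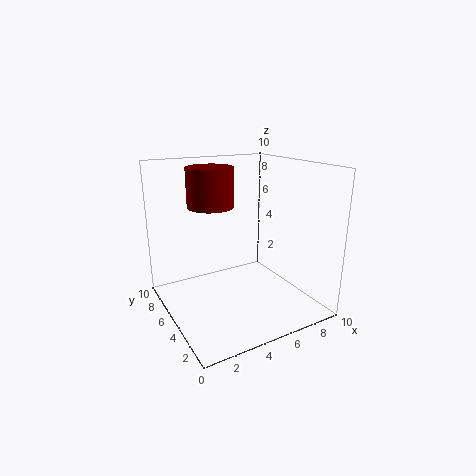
pos_x = 3; pos_y = 5; pos_z = 7.5; height = 2.5; color = 'maroon'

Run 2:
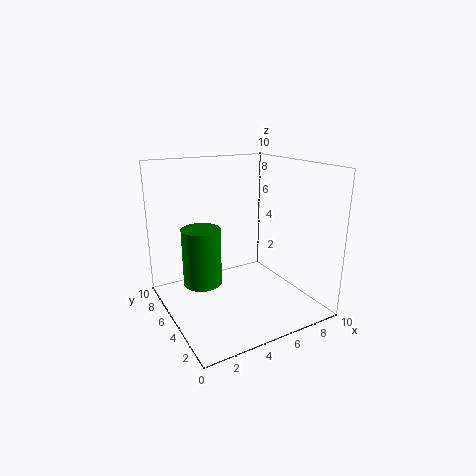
pos_x = 3.5; pos_y = 8; pos_z = 0.5; height = 4.5; color = 'green'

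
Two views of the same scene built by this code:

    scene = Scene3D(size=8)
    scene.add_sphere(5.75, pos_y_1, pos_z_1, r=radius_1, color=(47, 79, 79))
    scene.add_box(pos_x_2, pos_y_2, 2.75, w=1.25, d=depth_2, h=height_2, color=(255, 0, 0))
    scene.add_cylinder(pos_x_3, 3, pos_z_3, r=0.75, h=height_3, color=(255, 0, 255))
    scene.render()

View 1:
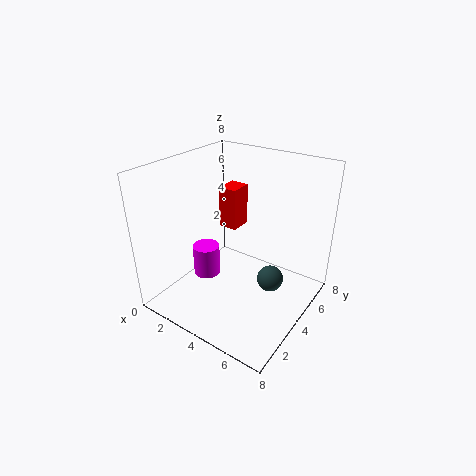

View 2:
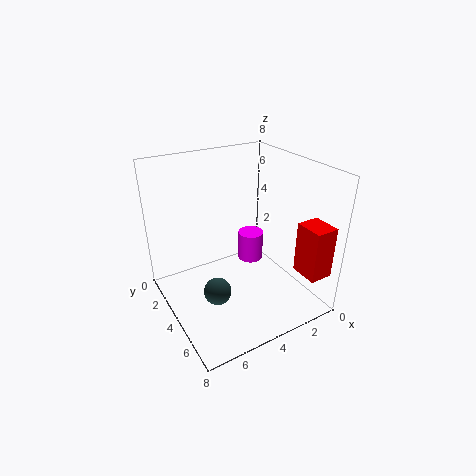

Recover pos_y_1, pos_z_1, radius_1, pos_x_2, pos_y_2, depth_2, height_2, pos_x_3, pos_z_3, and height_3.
pos_y_1 = 4.75; pos_z_1 = 1.5; radius_1 = 0.75; pos_x_2 = 0.75; pos_y_2 = 6.5; depth_2 = 1.5; height_2 = 2.75; pos_x_3 = 2.5; pos_z_3 = 1.75; height_3 = 1.75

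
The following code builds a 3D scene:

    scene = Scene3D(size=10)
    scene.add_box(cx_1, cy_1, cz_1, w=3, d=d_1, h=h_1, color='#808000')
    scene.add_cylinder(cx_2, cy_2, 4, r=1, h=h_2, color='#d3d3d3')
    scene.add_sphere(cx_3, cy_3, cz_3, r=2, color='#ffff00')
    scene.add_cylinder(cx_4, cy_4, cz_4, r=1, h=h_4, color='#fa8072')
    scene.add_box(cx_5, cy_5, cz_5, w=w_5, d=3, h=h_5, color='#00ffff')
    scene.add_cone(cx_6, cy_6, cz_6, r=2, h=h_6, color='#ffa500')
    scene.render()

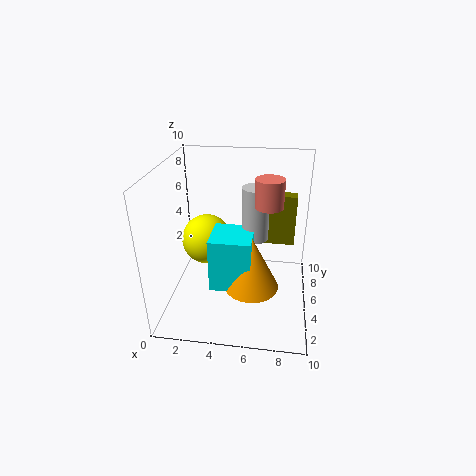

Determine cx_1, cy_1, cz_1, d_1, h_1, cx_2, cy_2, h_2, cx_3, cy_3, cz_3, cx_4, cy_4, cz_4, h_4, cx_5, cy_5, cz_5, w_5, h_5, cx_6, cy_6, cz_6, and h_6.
cx_1 = 6
cy_1 = 8
cz_1 = 3
d_1 = 1
h_1 = 4
cx_2 = 6
cy_2 = 7
h_2 = 4
cx_3 = 2
cy_3 = 8
cz_3 = 3
cx_4 = 7
cy_4 = 6
cz_4 = 7
h_4 = 2
cx_5 = 3
cy_5 = 4
cz_5 = 1
w_5 = 3
h_5 = 4
cx_6 = 6
cy_6 = 5
cz_6 = 1
h_6 = 4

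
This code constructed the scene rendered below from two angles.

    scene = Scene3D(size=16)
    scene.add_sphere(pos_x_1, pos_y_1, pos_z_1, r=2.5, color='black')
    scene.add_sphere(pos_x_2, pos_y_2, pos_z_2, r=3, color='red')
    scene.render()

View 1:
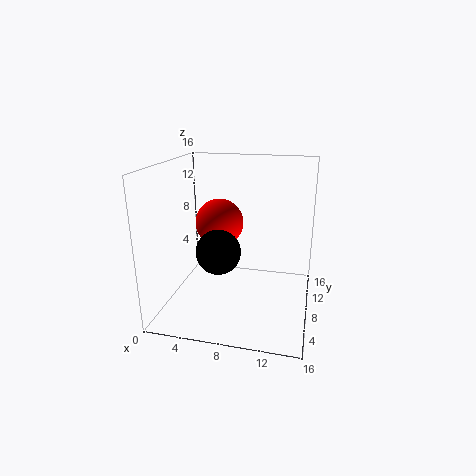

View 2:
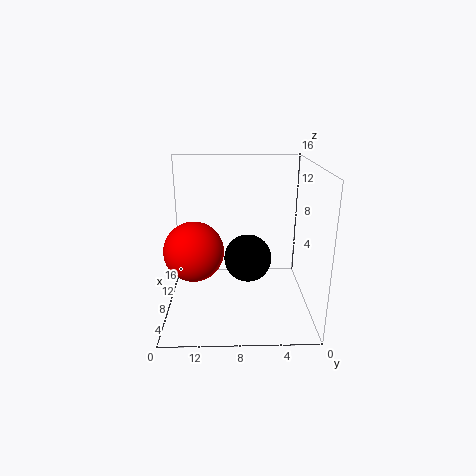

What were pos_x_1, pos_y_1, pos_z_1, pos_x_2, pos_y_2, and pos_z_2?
pos_x_1 = 6, pos_y_1 = 7, pos_z_1 = 6.5, pos_x_2 = 4.5, pos_y_2 = 12.5, pos_z_2 = 8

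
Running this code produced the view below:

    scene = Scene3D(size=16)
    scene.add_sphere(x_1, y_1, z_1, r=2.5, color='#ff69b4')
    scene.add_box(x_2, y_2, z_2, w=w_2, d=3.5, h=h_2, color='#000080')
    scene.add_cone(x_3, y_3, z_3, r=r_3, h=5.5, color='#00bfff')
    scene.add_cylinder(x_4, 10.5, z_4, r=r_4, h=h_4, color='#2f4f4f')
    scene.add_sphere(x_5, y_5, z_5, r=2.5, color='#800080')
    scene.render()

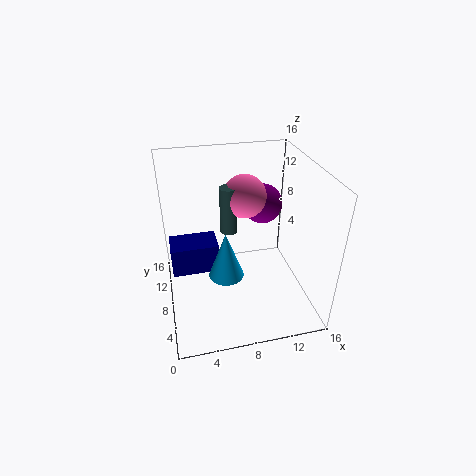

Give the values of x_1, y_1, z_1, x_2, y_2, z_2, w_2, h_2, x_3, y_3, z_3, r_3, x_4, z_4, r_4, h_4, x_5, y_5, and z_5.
x_1 = 9.5; y_1 = 11; z_1 = 11.5; x_2 = 0.5; y_2 = 9; z_2 = 3; w_2 = 5.5; h_2 = 3.5; x_3 = 6.5; y_3 = 7.5; z_3 = 3.5; r_3 = 2; x_4 = 7.5; z_4 = 7.5; r_4 = 1; h_4 = 5.5; x_5 = 12.5; y_5 = 13.5; z_5 = 9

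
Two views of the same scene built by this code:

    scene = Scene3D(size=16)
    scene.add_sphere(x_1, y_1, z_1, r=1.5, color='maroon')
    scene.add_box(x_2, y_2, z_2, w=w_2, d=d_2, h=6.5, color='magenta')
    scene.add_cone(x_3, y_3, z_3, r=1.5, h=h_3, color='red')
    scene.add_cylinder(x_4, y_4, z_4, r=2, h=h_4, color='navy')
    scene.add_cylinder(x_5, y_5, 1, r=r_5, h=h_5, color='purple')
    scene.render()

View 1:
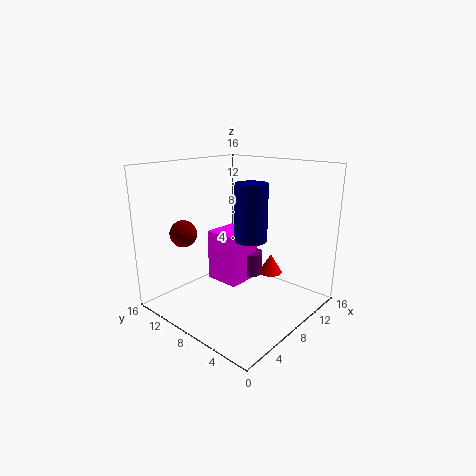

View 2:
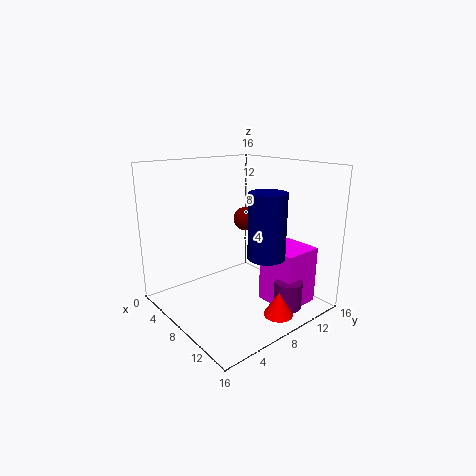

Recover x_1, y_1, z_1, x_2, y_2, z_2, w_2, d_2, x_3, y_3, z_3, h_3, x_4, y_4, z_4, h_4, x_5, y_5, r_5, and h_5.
x_1 = 4
y_1 = 12.5
z_1 = 8.5
x_2 = 9.5
y_2 = 10
z_2 = 0.5
w_2 = 4.5
d_2 = 4.5
x_3 = 14.5
y_3 = 8
z_3 = 1.5
h_3 = 2.5
x_4 = 11.5
y_4 = 9
z_4 = 6.5
h_4 = 7
x_5 = 13.5
y_5 = 10.5
r_5 = 1.5
h_5 = 3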